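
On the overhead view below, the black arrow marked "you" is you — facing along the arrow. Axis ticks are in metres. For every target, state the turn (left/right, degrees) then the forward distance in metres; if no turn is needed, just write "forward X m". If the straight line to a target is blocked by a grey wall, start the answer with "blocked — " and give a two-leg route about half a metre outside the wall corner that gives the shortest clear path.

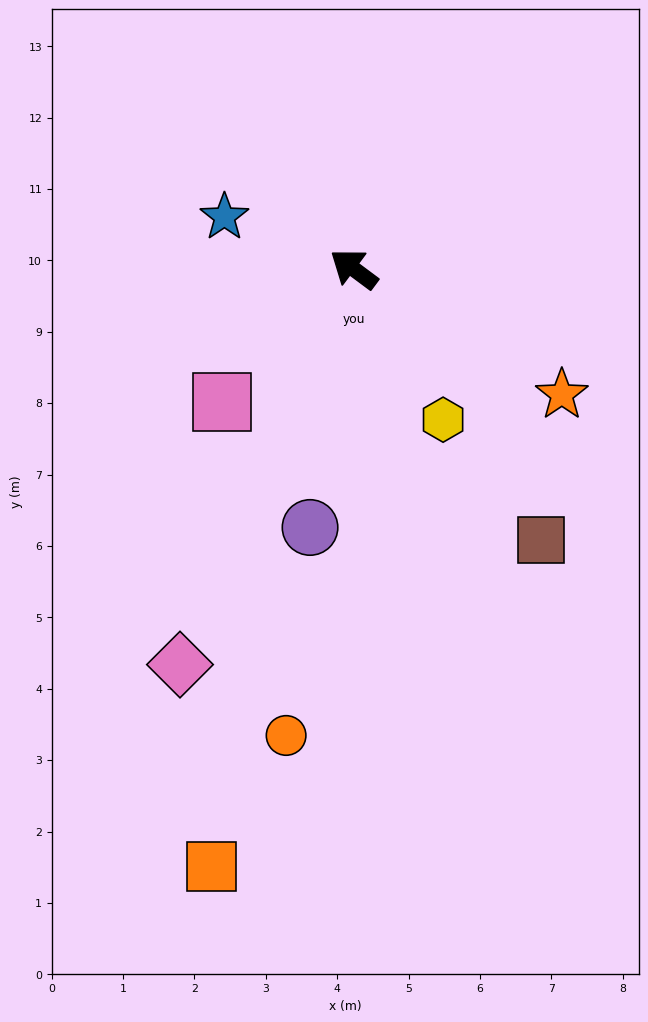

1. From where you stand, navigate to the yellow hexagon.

turn left 157°, forward 2.5 m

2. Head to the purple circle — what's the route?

turn left 117°, forward 3.7 m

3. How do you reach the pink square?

turn left 82°, forward 2.6 m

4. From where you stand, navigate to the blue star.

turn left 15°, forward 2.0 m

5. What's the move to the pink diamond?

turn left 103°, forward 6.1 m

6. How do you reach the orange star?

turn right 174°, forward 3.4 m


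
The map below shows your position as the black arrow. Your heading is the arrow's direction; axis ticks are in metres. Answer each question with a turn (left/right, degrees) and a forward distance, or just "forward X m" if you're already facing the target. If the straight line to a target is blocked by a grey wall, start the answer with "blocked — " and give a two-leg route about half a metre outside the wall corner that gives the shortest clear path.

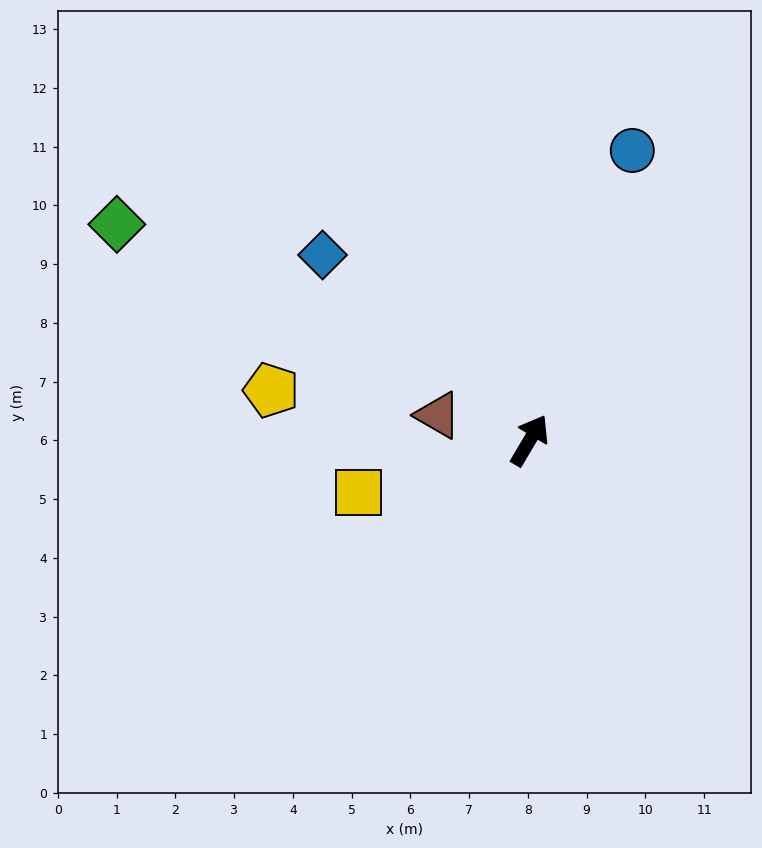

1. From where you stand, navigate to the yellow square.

turn left 137°, forward 3.0 m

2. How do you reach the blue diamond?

turn left 79°, forward 4.7 m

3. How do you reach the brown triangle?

turn left 105°, forward 1.6 m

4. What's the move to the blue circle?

turn left 11°, forward 5.2 m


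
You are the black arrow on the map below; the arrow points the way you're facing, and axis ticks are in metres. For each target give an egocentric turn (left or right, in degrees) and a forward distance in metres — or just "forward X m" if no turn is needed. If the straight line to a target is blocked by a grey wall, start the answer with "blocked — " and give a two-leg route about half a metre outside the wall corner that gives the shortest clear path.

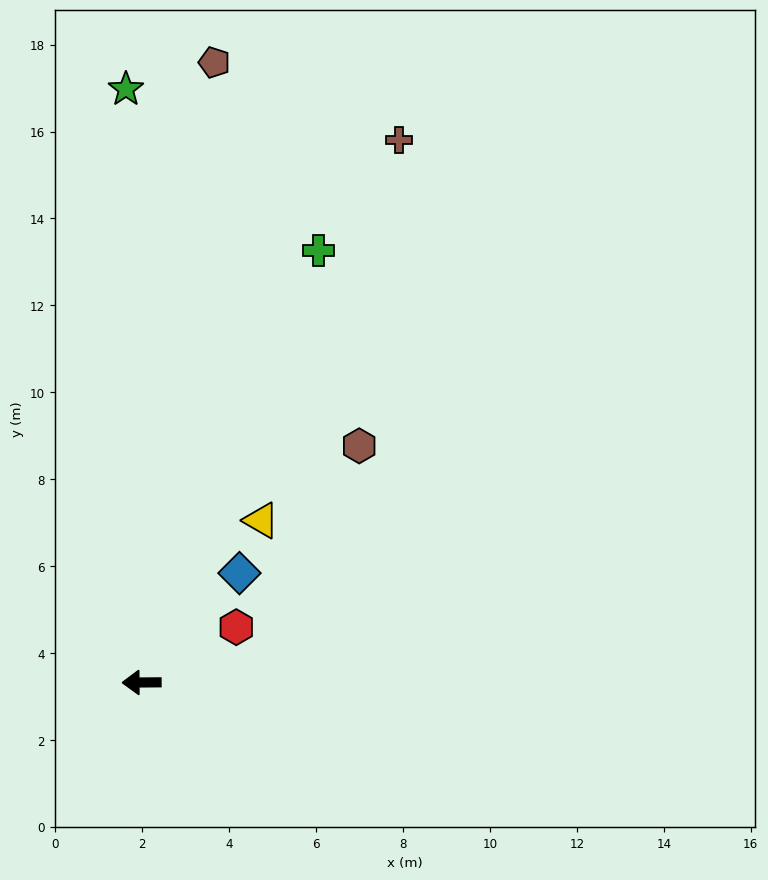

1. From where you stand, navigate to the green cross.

turn right 113°, forward 10.7 m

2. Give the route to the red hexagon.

turn right 150°, forward 2.5 m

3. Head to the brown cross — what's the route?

turn right 116°, forward 13.8 m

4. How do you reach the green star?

turn right 89°, forward 13.7 m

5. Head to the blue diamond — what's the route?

turn right 132°, forward 3.4 m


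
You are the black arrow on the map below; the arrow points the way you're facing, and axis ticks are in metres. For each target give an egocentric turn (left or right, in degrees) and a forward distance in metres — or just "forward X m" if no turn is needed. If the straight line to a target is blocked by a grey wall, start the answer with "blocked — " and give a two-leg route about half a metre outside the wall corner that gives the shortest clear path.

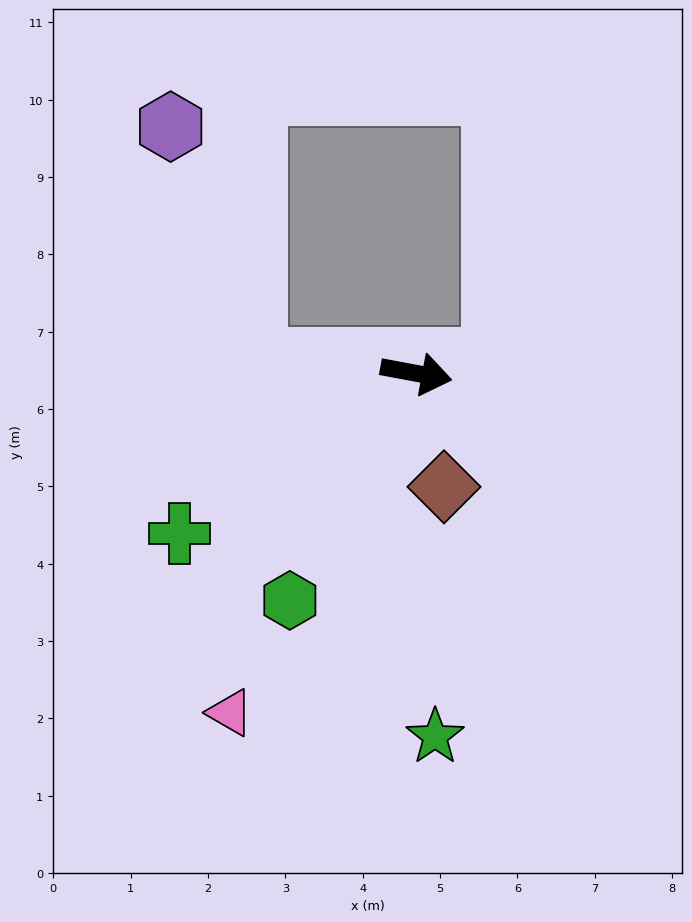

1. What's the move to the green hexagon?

turn right 109°, forward 3.4 m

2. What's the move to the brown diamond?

turn right 66°, forward 1.5 m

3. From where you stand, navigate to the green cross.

turn right 135°, forward 3.7 m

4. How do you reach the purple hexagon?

blocked — turn right 174°, forward 2.1 m, then turn right 66°, forward 3.2 m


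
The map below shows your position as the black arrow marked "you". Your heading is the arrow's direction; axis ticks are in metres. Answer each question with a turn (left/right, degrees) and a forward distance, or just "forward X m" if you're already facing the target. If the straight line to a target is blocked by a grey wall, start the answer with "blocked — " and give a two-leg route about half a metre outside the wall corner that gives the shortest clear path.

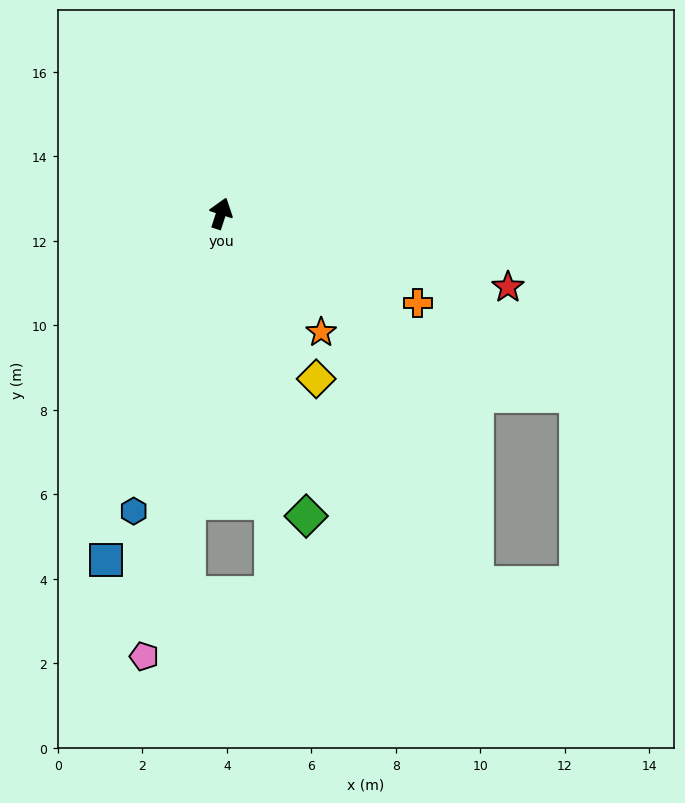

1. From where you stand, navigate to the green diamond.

turn right 146°, forward 7.4 m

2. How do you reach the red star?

turn right 86°, forward 7.0 m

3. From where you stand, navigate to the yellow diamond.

turn right 132°, forward 4.5 m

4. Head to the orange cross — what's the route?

turn right 97°, forward 5.1 m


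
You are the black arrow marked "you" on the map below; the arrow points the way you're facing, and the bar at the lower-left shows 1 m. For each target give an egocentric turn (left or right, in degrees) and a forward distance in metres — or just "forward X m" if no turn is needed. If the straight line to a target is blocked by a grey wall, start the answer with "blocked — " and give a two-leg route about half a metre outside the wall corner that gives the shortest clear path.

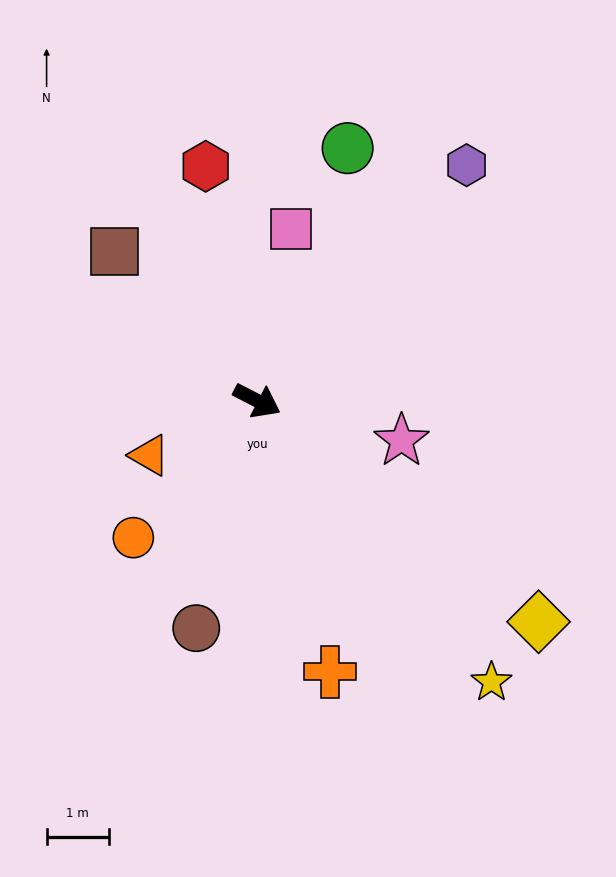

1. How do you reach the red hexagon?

turn left 130°, forward 3.9 m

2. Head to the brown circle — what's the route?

turn right 78°, forward 3.8 m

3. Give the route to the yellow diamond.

turn right 11°, forward 5.8 m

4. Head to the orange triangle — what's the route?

turn right 126°, forward 1.9 m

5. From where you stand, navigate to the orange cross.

turn right 48°, forward 4.5 m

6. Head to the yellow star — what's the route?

turn right 23°, forward 5.9 m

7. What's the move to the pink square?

turn left 106°, forward 2.8 m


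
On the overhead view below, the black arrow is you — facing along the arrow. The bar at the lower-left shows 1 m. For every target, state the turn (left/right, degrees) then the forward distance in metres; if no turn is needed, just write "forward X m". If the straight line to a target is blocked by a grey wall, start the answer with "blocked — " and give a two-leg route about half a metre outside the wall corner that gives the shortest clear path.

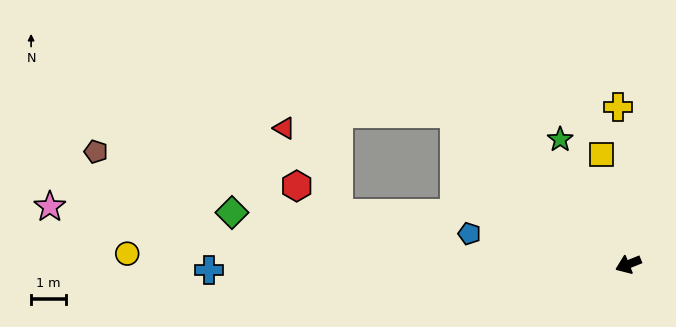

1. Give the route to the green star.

turn right 83°, forward 4.1 m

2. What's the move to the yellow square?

turn right 98°, forward 3.3 m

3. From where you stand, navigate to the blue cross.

turn right 21°, forward 12.1 m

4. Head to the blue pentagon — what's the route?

turn right 33°, forward 4.6 m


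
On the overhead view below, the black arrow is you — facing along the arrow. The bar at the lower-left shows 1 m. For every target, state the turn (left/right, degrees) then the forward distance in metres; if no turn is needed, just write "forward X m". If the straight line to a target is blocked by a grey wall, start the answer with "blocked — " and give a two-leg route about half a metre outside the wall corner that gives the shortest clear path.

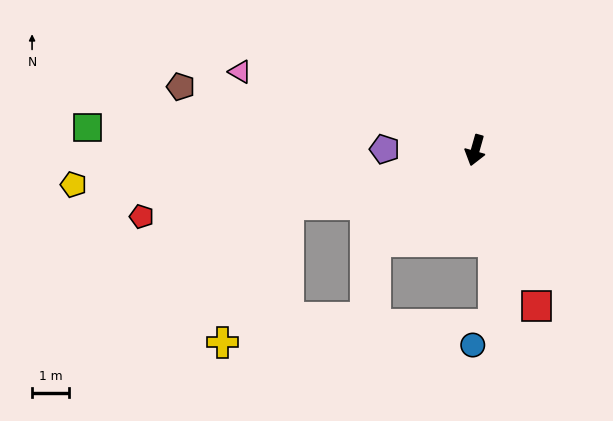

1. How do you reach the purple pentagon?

turn right 75°, forward 2.4 m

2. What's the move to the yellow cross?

blocked — turn right 58°, forward 5.2 m, then turn left 48°, forward 4.1 m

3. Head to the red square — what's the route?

turn left 37°, forward 4.5 m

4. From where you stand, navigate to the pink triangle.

turn right 93°, forward 6.7 m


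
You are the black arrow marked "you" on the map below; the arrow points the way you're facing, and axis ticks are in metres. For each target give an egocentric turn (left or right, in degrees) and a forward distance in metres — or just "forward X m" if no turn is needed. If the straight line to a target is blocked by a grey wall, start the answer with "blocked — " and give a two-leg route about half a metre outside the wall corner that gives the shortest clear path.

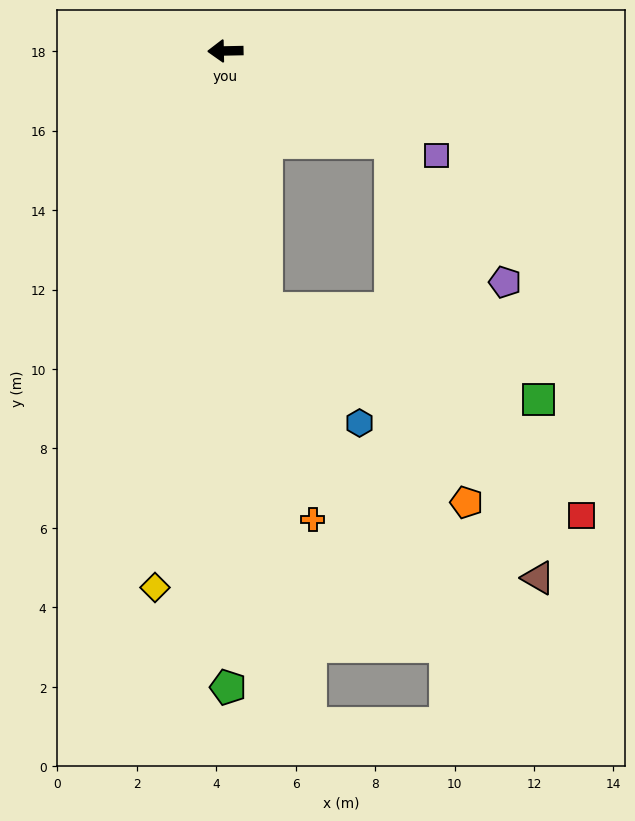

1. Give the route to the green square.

blocked — turn left 150°, forward 4.8 m, then turn right 31°, forward 7.5 m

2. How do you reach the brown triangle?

blocked — turn left 150°, forward 4.8 m, then turn right 43°, forward 11.6 m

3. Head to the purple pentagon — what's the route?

blocked — turn left 150°, forward 4.8 m, then turn right 22°, forward 4.5 m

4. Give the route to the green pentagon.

turn left 89°, forward 16.0 m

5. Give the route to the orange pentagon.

blocked — turn left 150°, forward 4.8 m, then turn right 49°, forward 9.3 m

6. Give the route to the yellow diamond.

turn left 81°, forward 13.6 m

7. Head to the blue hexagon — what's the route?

blocked — turn left 98°, forward 6.6 m, then turn left 30°, forward 3.7 m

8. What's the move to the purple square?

turn left 152°, forward 5.9 m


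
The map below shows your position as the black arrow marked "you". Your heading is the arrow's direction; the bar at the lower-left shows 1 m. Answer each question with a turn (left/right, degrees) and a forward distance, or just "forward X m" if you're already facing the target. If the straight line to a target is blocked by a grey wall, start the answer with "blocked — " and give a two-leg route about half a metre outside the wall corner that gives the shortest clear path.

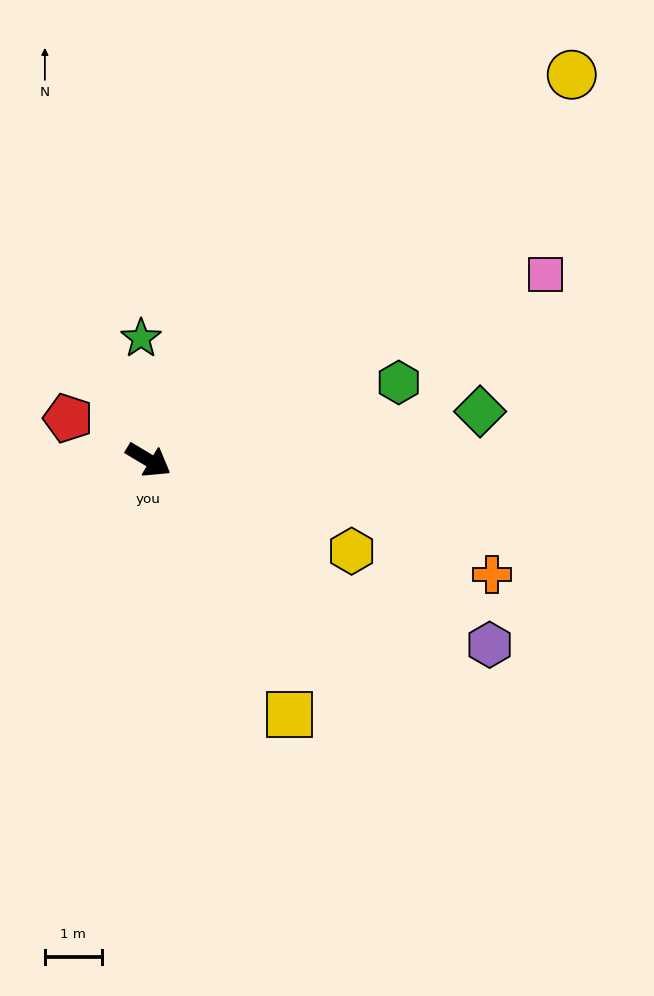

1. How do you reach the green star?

turn left 124°, forward 2.1 m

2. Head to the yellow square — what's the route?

turn right 30°, forward 5.1 m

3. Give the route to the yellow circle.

turn left 73°, forward 10.1 m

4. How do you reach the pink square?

turn left 56°, forward 7.7 m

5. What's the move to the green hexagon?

turn left 48°, forward 4.6 m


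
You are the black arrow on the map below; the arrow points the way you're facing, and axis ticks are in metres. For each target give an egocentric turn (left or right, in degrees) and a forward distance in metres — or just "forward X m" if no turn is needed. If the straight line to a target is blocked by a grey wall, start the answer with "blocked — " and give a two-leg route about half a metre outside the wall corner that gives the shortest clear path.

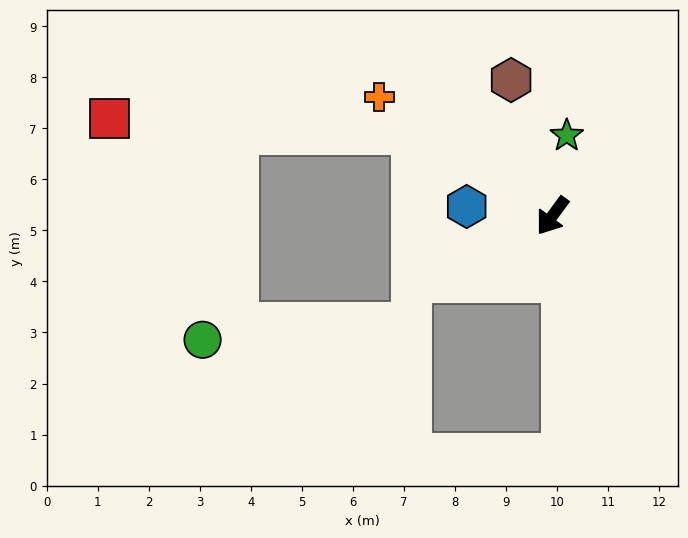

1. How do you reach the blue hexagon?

turn right 60°, forward 1.7 m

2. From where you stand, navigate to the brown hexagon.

turn right 127°, forward 2.8 m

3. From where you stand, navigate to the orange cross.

turn right 88°, forward 4.1 m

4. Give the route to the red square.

blocked — turn right 84°, forward 3.2 m, then turn left 27°, forward 6.0 m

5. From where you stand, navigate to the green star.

turn right 154°, forward 1.6 m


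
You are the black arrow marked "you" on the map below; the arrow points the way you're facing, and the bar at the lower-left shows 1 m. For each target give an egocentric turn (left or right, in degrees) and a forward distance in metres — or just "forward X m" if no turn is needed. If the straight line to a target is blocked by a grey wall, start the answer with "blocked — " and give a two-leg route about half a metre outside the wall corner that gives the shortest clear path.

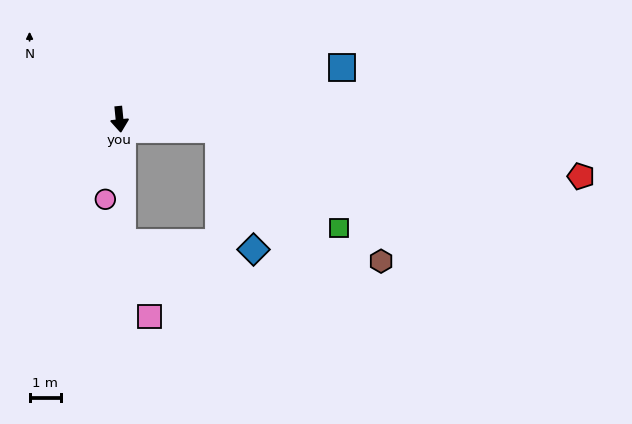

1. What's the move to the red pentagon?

turn left 77°, forward 14.9 m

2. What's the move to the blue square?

turn left 98°, forward 7.3 m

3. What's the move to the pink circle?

turn right 16°, forward 2.6 m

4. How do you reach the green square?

blocked — turn left 78°, forward 3.2 m, then turn right 33°, forward 5.0 m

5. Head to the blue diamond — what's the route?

blocked — turn left 78°, forward 3.2 m, then turn right 67°, forward 4.0 m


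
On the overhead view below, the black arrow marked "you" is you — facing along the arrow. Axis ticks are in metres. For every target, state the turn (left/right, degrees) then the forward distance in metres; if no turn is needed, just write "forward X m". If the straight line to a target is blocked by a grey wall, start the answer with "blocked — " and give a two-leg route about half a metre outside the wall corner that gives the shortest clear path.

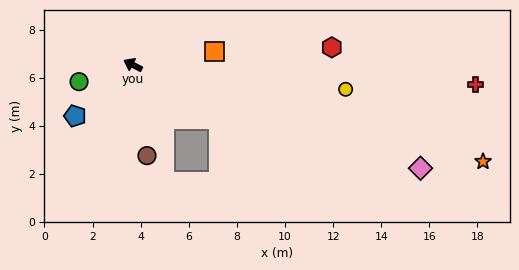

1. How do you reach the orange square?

turn right 143°, forward 3.4 m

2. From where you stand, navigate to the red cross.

turn right 156°, forward 14.3 m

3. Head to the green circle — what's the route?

turn left 44°, forward 2.3 m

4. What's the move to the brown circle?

turn left 126°, forward 3.8 m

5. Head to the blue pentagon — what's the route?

turn left 69°, forward 3.2 m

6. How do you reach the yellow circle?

turn right 159°, forward 8.9 m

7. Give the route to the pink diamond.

turn right 173°, forward 12.7 m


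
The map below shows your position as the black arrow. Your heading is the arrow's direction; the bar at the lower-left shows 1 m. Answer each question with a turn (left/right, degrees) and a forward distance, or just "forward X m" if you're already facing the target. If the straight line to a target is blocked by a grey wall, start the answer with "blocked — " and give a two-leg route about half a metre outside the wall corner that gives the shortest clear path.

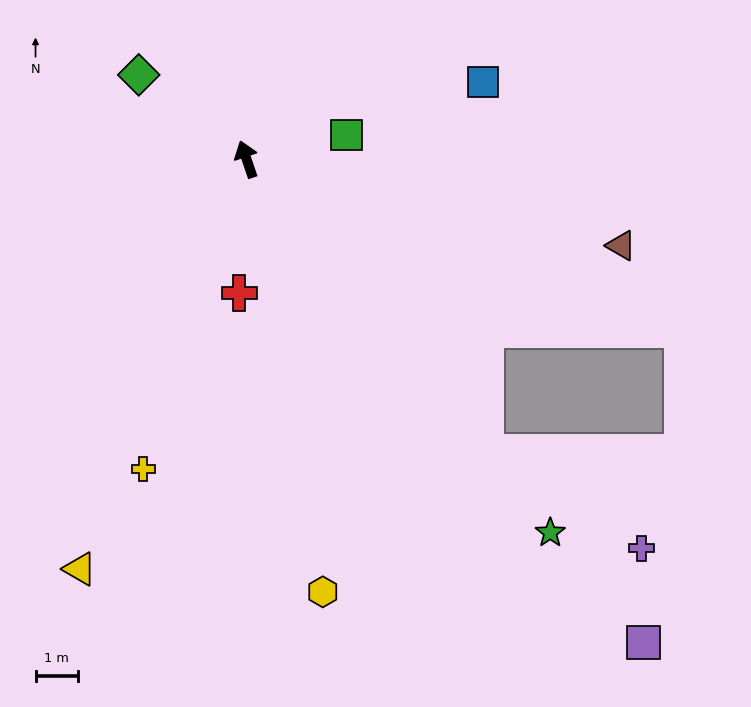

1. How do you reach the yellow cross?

turn left 143°, forward 7.8 m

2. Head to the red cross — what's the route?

turn left 158°, forward 3.2 m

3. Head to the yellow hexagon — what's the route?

turn left 171°, forward 10.4 m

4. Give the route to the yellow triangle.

turn left 139°, forward 10.5 m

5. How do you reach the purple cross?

blocked — turn right 159°, forward 9.0 m, then turn left 19°, forward 4.3 m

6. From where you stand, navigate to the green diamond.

turn left 33°, forward 3.3 m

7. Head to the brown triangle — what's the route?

turn right 122°, forward 9.1 m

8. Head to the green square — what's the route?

turn right 95°, forward 2.4 m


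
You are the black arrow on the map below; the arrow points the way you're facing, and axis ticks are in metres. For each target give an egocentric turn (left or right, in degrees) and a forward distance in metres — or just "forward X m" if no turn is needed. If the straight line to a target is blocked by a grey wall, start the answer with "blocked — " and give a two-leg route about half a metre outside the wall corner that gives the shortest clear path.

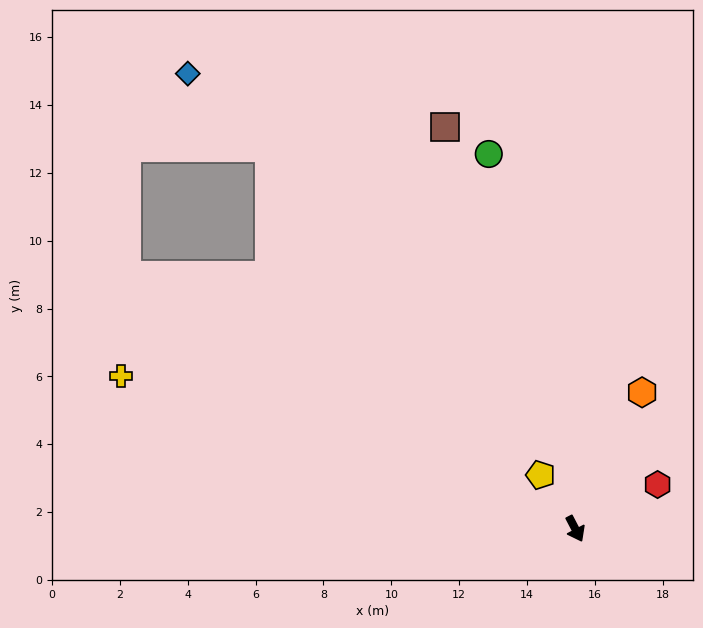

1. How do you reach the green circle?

turn left 165°, forward 11.3 m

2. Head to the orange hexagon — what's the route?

turn left 126°, forward 4.5 m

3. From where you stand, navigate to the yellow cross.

turn right 136°, forward 14.1 m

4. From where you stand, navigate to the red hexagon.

turn left 91°, forward 2.8 m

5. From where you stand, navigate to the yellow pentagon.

turn right 175°, forward 1.9 m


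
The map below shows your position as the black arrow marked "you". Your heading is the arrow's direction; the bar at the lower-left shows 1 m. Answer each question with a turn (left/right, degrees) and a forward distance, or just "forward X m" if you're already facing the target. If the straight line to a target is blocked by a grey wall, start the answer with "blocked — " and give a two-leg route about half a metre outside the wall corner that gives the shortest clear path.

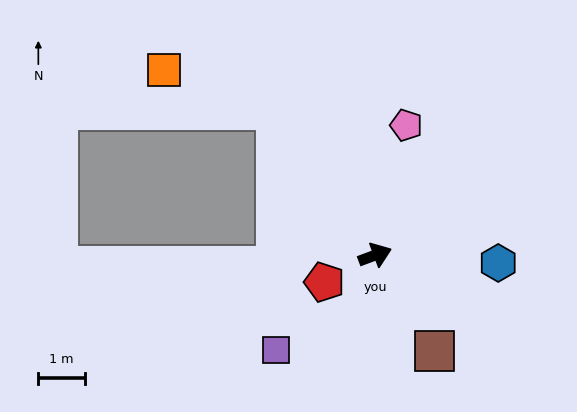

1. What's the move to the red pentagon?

turn right 173°, forward 1.2 m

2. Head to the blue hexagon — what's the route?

turn right 24°, forward 2.6 m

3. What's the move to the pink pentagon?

turn left 56°, forward 2.9 m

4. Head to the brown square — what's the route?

turn right 79°, forward 2.4 m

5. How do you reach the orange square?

blocked — turn left 104°, forward 3.8 m, then turn left 36°, forward 2.5 m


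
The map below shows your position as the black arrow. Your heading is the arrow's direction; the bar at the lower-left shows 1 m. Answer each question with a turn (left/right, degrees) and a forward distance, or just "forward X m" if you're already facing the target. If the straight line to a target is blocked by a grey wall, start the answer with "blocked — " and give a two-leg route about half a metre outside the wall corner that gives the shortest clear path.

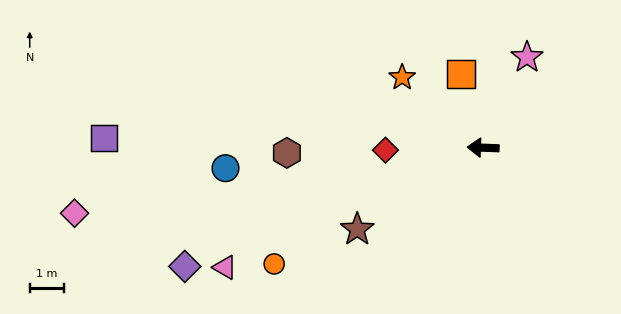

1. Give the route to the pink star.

turn right 114°, forward 2.9 m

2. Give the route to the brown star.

turn left 35°, forward 4.3 m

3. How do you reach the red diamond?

turn left 4°, forward 2.8 m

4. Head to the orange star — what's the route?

turn right 39°, forward 3.1 m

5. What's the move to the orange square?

turn right 71°, forward 2.2 m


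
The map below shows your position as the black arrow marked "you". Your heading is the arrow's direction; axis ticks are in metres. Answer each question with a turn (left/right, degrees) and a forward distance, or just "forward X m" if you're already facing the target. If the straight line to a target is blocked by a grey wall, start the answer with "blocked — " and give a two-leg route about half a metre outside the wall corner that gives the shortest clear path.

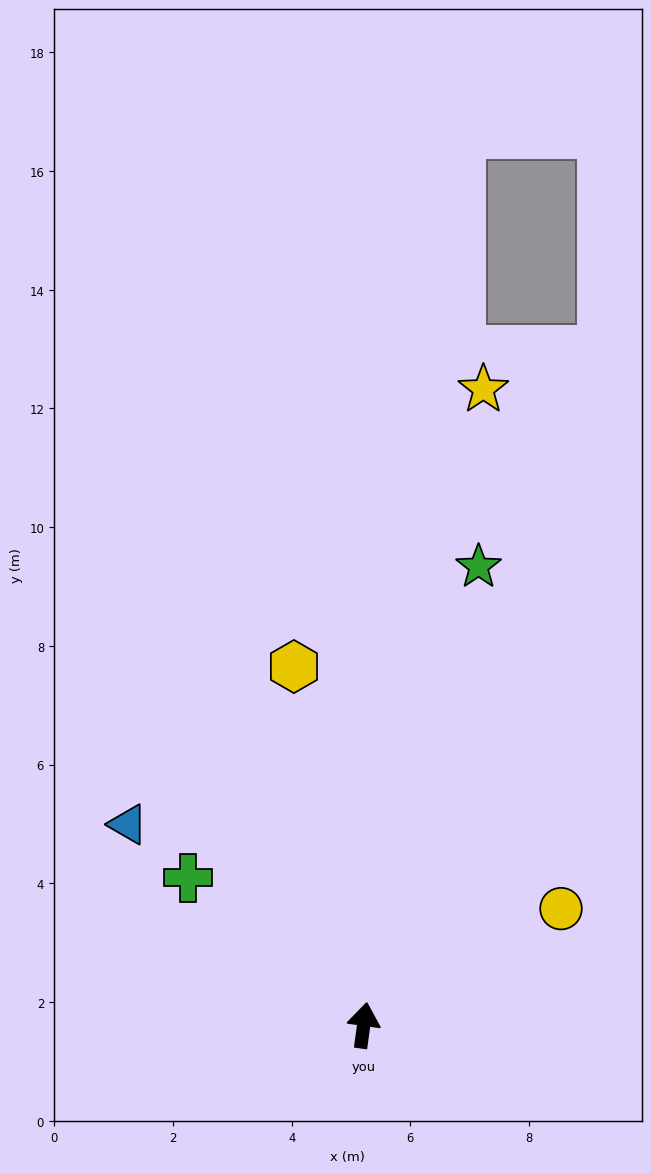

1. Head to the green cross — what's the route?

turn left 58°, forward 3.9 m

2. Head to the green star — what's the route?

turn right 6°, forward 8.0 m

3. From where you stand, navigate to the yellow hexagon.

turn left 19°, forward 6.2 m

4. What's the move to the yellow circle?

turn right 52°, forward 3.9 m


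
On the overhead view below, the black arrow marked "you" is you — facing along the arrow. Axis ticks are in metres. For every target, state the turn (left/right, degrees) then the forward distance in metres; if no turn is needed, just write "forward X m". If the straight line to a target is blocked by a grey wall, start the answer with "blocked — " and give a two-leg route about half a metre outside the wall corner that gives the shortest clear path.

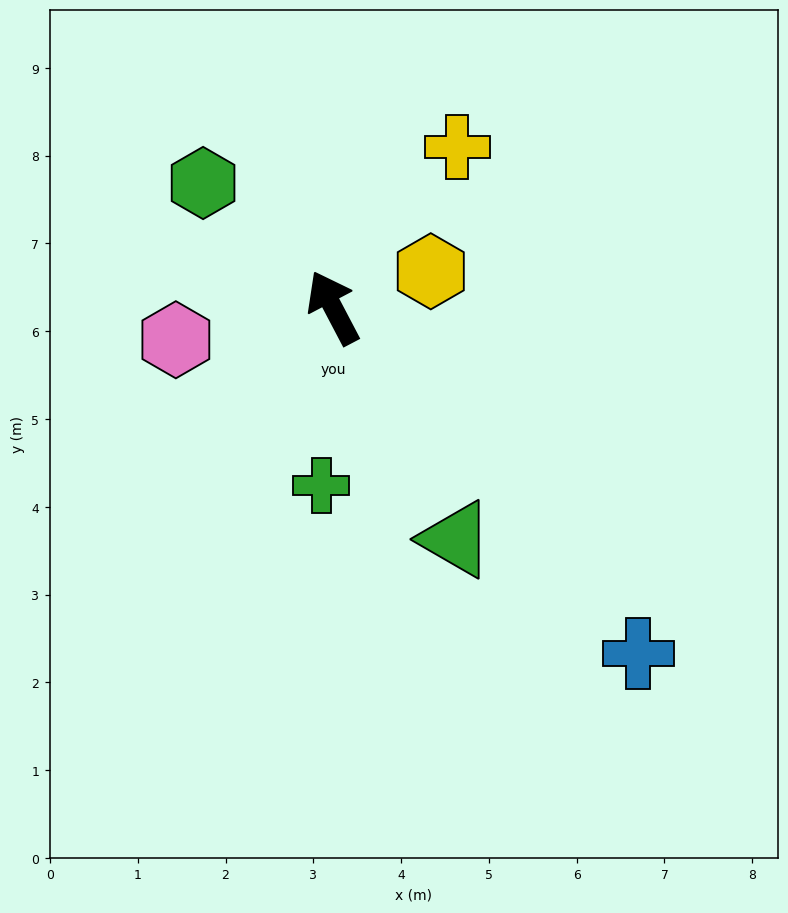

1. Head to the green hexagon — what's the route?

turn left 19°, forward 2.1 m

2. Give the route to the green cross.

turn left 148°, forward 2.0 m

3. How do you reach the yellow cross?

turn right 65°, forward 2.3 m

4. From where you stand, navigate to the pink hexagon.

turn left 74°, forward 1.8 m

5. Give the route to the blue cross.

turn right 166°, forward 5.3 m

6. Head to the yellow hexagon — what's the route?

turn right 97°, forward 1.2 m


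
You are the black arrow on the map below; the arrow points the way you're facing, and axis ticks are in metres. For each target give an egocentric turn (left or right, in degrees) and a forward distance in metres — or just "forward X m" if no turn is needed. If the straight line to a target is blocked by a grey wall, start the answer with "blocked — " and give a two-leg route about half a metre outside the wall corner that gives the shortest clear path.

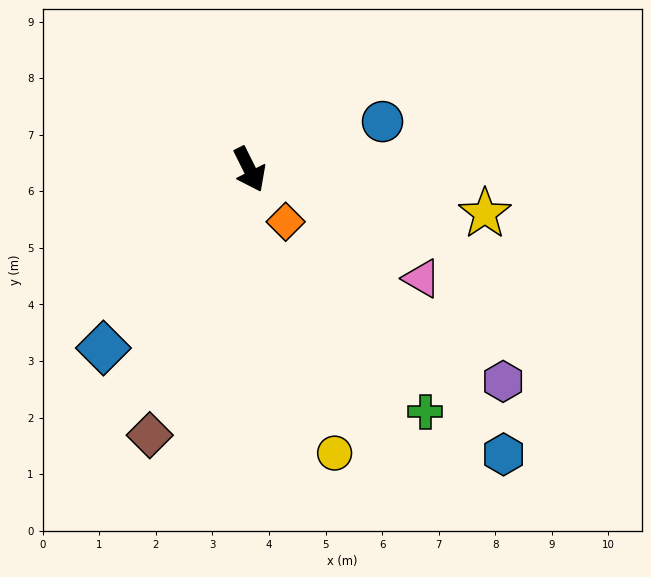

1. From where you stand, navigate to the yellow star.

turn left 53°, forward 4.2 m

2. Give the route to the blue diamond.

turn right 66°, forward 4.1 m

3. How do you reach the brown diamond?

turn right 47°, forward 5.0 m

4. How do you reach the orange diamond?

turn left 8°, forward 1.1 m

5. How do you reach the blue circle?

turn left 83°, forward 2.5 m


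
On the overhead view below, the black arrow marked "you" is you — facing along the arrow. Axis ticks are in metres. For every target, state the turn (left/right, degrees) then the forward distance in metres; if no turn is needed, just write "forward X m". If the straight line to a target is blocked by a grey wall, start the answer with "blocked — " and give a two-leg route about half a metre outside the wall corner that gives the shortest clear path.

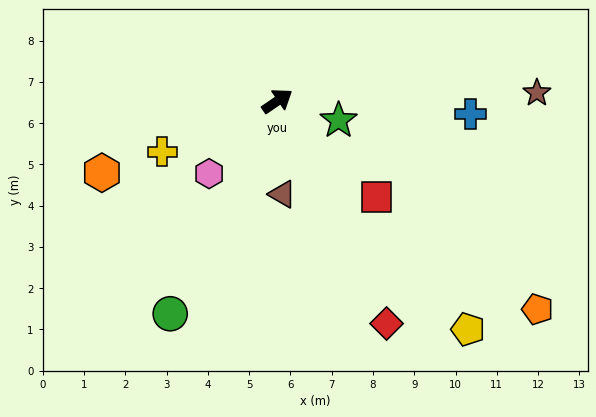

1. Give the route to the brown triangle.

turn right 121°, forward 2.3 m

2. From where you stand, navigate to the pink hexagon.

turn right 168°, forward 2.4 m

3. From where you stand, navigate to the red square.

turn right 78°, forward 3.3 m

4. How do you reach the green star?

turn right 52°, forward 1.6 m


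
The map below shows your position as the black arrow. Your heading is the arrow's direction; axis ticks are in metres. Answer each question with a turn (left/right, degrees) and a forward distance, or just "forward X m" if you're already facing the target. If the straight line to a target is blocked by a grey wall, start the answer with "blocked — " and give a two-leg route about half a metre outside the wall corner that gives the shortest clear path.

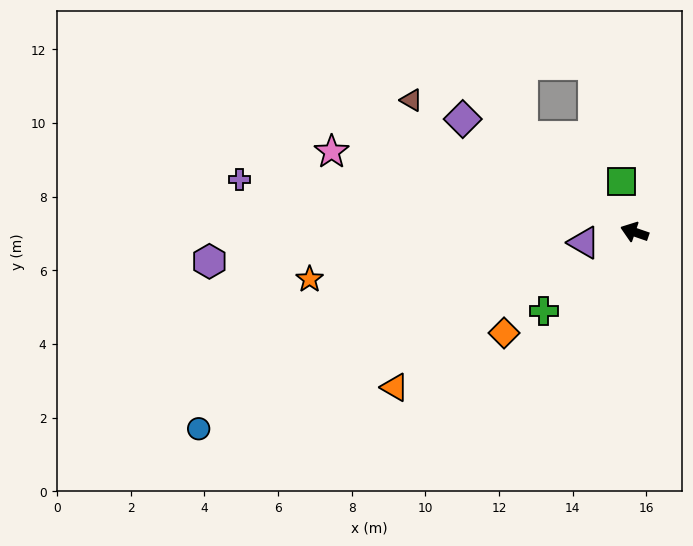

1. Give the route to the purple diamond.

turn right 14°, forward 5.6 m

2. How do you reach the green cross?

turn left 60°, forward 3.3 m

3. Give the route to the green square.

turn right 56°, forward 1.4 m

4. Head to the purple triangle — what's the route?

turn left 31°, forward 1.4 m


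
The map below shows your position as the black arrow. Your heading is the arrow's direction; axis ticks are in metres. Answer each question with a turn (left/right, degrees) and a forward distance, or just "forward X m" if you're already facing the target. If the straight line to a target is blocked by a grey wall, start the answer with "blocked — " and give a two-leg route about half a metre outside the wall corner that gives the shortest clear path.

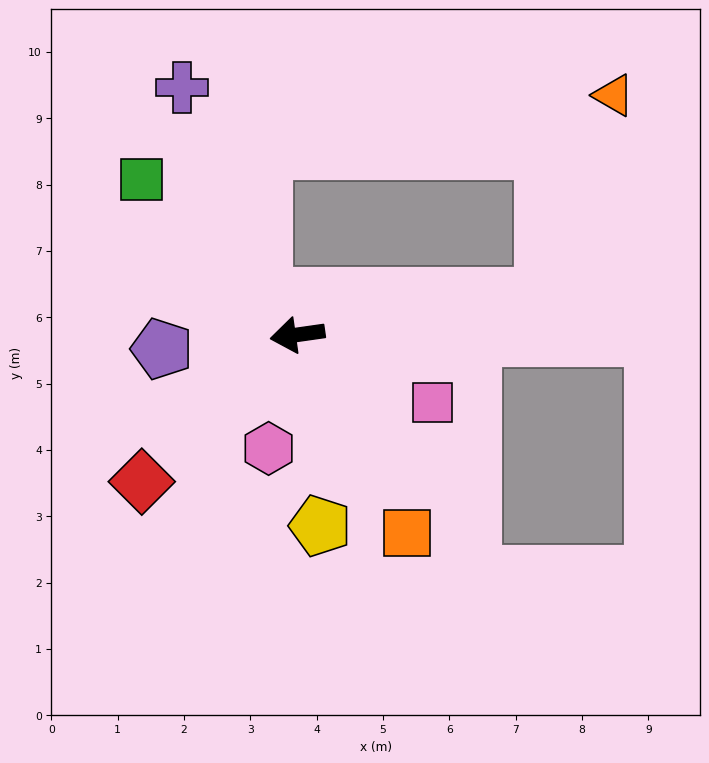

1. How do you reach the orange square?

turn left 111°, forward 3.4 m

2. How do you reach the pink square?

turn left 145°, forward 2.3 m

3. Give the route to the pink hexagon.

turn left 68°, forward 1.8 m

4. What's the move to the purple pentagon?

turn right 2°, forward 2.1 m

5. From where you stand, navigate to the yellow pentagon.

turn left 89°, forward 2.9 m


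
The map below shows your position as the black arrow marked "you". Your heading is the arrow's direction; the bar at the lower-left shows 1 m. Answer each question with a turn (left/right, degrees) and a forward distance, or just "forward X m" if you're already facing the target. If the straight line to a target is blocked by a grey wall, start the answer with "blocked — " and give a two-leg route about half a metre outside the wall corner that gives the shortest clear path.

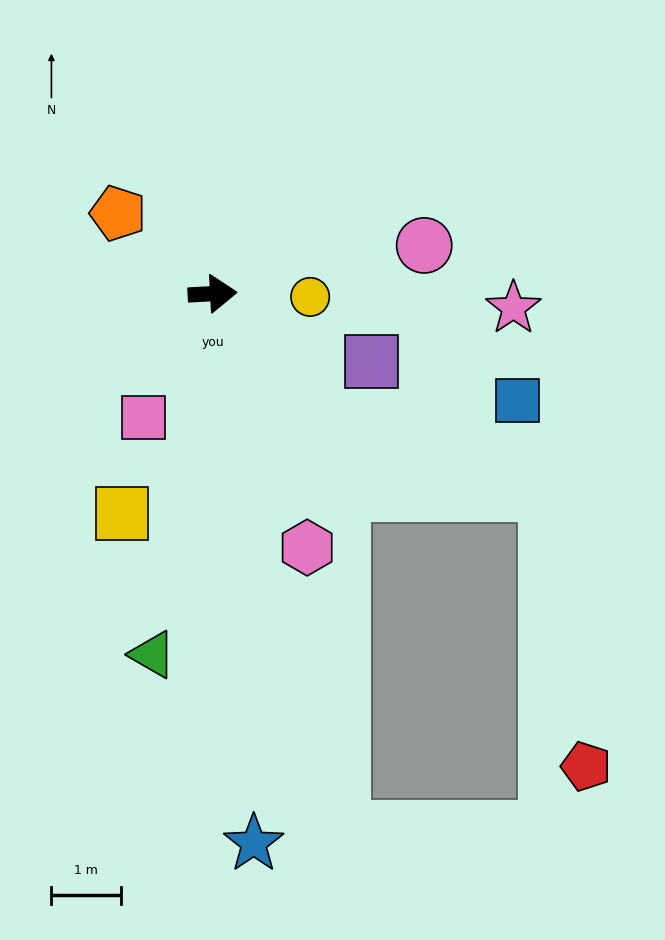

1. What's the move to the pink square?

turn right 122°, forward 2.1 m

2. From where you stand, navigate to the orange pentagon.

turn left 137°, forward 1.8 m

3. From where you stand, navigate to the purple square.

turn right 26°, forward 2.5 m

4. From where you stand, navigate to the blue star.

turn right 89°, forward 8.0 m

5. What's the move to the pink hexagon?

turn right 73°, forward 3.9 m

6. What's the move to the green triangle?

turn right 103°, forward 5.3 m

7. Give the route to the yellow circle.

turn right 5°, forward 1.4 m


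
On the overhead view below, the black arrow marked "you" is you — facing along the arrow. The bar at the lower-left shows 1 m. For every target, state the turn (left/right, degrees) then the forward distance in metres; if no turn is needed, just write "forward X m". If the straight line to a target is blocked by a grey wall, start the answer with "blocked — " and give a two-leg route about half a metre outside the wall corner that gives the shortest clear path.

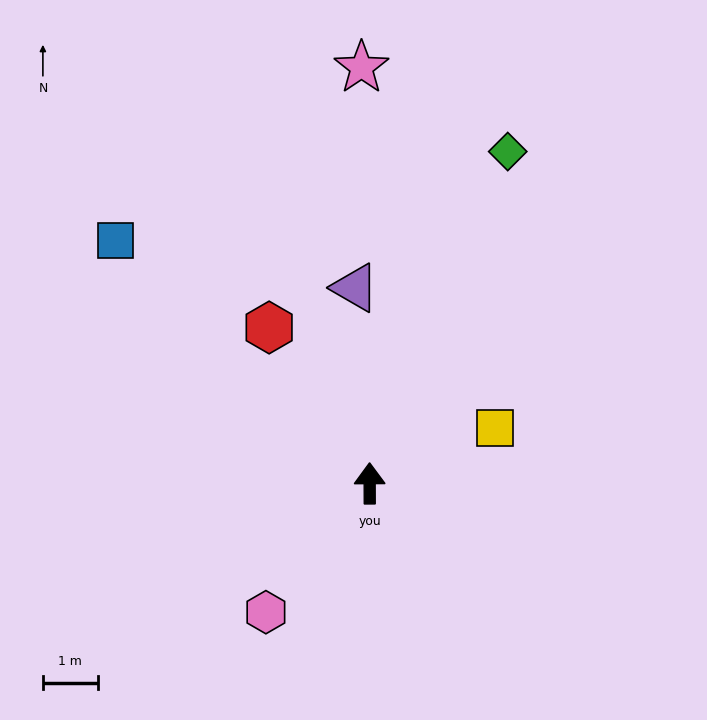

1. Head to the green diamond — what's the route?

turn right 23°, forward 6.5 m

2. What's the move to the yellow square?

turn right 67°, forward 2.5 m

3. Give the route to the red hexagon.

turn left 33°, forward 3.4 m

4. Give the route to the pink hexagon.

turn left 141°, forward 3.0 m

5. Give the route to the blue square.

turn left 46°, forward 6.4 m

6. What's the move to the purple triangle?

turn left 4°, forward 3.6 m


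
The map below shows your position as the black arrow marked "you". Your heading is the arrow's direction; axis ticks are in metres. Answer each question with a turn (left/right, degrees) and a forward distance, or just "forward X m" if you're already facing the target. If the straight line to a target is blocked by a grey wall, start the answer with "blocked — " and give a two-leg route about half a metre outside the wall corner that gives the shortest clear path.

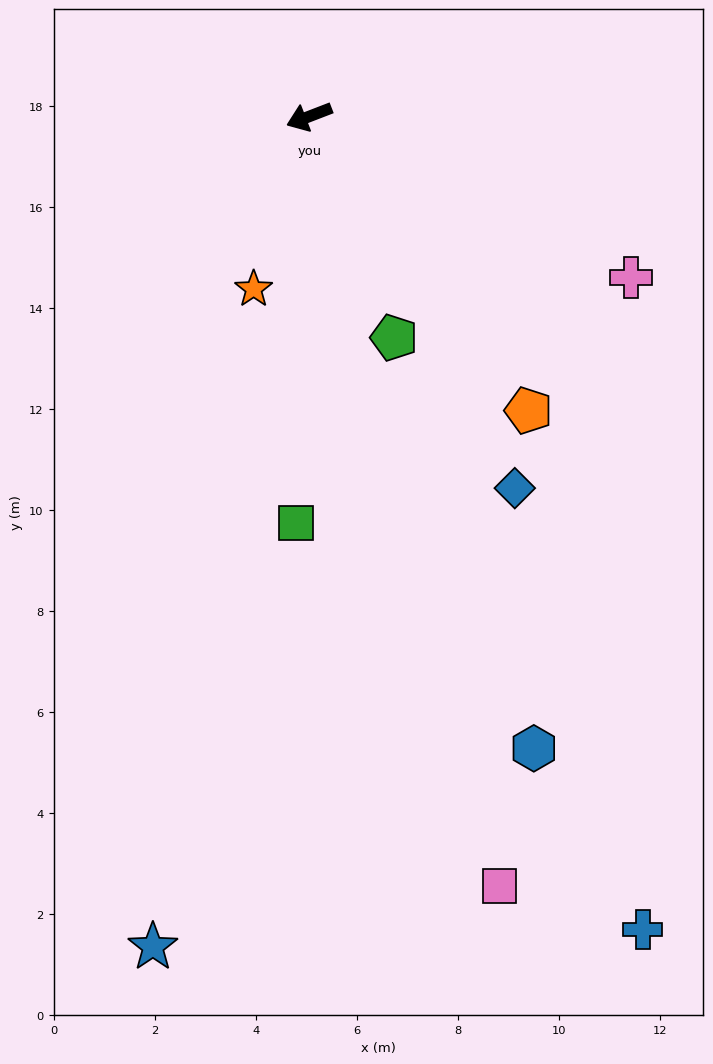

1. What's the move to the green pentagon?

turn left 90°, forward 4.7 m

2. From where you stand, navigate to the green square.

turn left 67°, forward 8.1 m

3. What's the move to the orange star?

turn left 51°, forward 3.6 m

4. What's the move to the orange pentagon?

turn left 106°, forward 7.3 m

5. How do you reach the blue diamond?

turn left 98°, forward 8.4 m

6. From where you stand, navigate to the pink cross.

turn left 132°, forward 7.1 m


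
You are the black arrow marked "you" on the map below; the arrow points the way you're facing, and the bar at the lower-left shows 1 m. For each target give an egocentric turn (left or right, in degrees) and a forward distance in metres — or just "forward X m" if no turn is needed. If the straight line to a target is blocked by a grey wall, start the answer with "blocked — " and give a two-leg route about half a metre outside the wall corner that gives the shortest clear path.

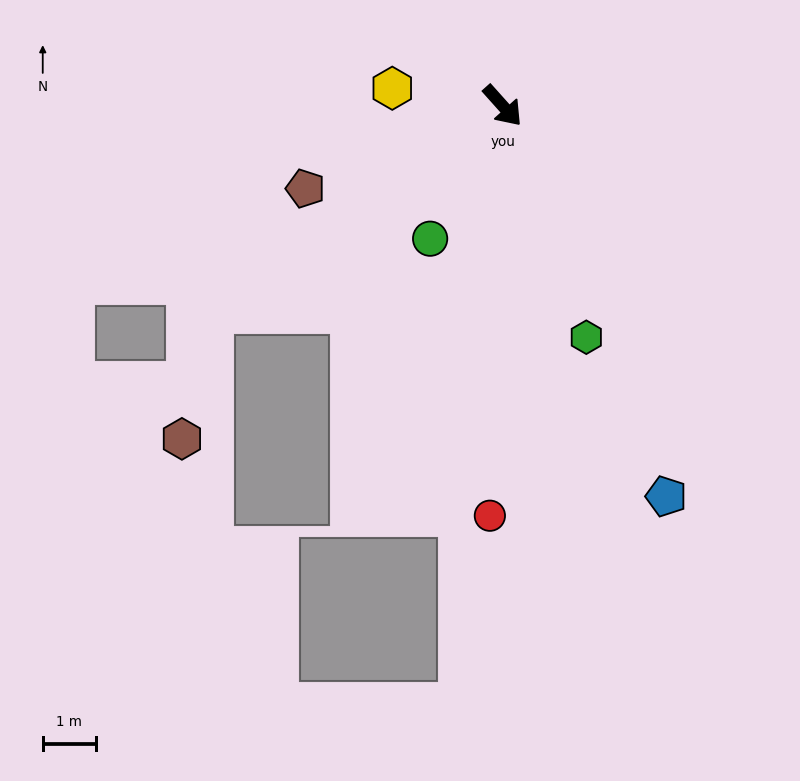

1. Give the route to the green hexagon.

turn right 22°, forward 4.6 m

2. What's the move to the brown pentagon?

turn right 109°, forward 4.0 m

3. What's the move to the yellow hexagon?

turn right 141°, forward 2.1 m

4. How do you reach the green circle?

turn right 70°, forward 2.8 m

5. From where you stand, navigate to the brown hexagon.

blocked — turn right 97°, forward 6.7 m, then turn left 42°, forward 2.5 m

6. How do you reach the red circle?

turn right 44°, forward 7.7 m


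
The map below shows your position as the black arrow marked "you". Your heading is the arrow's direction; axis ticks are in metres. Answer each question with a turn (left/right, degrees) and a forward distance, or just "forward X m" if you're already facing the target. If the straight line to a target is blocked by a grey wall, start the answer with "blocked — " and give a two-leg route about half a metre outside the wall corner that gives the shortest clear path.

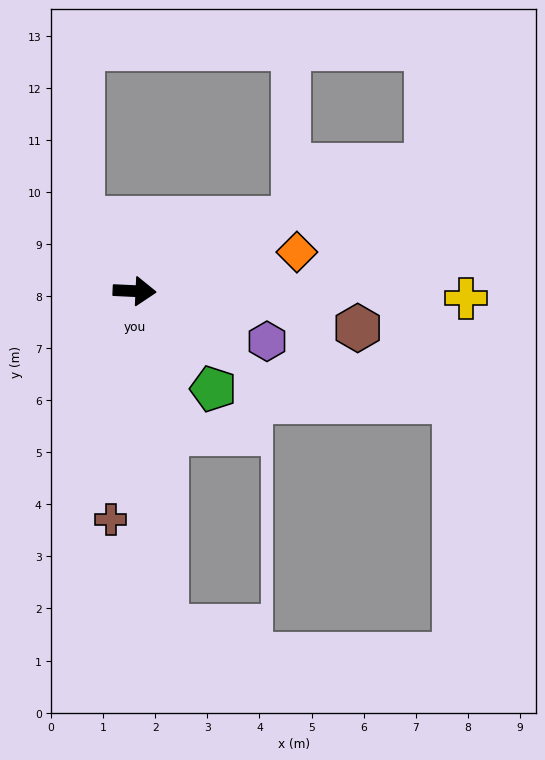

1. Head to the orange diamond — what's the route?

turn left 16°, forward 3.2 m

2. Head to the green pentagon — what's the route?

turn right 48°, forward 2.4 m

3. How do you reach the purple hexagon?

turn right 18°, forward 2.7 m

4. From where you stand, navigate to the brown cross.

turn right 93°, forward 4.4 m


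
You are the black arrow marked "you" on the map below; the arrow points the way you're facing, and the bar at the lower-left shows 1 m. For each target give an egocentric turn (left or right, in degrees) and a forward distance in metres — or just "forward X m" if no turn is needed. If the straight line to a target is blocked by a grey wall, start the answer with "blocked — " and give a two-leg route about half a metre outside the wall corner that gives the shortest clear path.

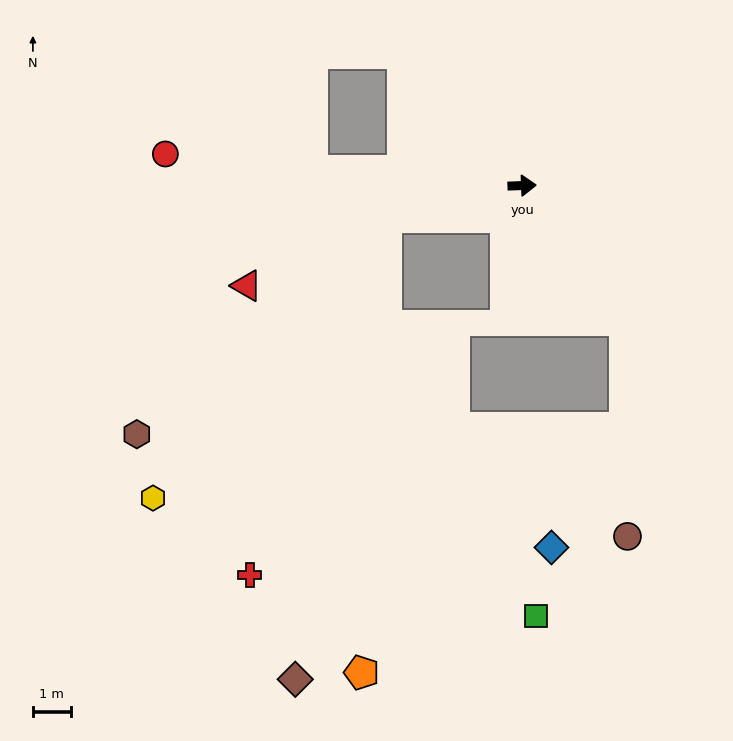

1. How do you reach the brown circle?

blocked — turn right 54°, forward 4.5 m, then turn right 38°, forward 5.7 m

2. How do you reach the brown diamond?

blocked — turn right 169°, forward 3.7 m, then turn left 66°, forward 12.5 m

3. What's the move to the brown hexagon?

blocked — turn right 169°, forward 3.7 m, then turn left 28°, forward 8.8 m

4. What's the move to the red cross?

blocked — turn right 169°, forward 3.7 m, then turn left 56°, forward 10.2 m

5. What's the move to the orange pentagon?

blocked — turn right 169°, forward 3.7 m, then turn left 74°, forward 12.1 m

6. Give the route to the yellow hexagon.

blocked — turn right 169°, forward 3.7 m, then turn left 37°, forward 9.7 m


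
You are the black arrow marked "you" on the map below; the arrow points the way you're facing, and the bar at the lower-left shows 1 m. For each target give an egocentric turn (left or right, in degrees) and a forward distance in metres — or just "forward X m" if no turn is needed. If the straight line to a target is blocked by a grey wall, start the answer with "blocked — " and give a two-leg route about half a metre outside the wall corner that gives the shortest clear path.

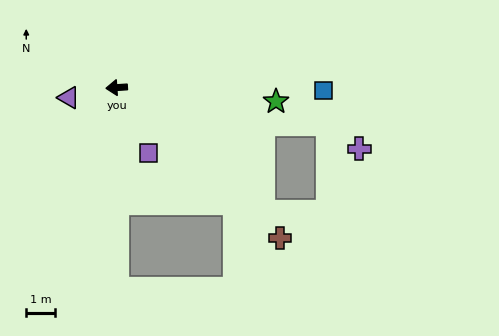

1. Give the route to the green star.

turn left 171°, forward 5.6 m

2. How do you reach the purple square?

turn left 112°, forward 2.5 m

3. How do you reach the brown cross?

turn left 134°, forward 7.7 m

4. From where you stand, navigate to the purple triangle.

turn left 8°, forward 1.7 m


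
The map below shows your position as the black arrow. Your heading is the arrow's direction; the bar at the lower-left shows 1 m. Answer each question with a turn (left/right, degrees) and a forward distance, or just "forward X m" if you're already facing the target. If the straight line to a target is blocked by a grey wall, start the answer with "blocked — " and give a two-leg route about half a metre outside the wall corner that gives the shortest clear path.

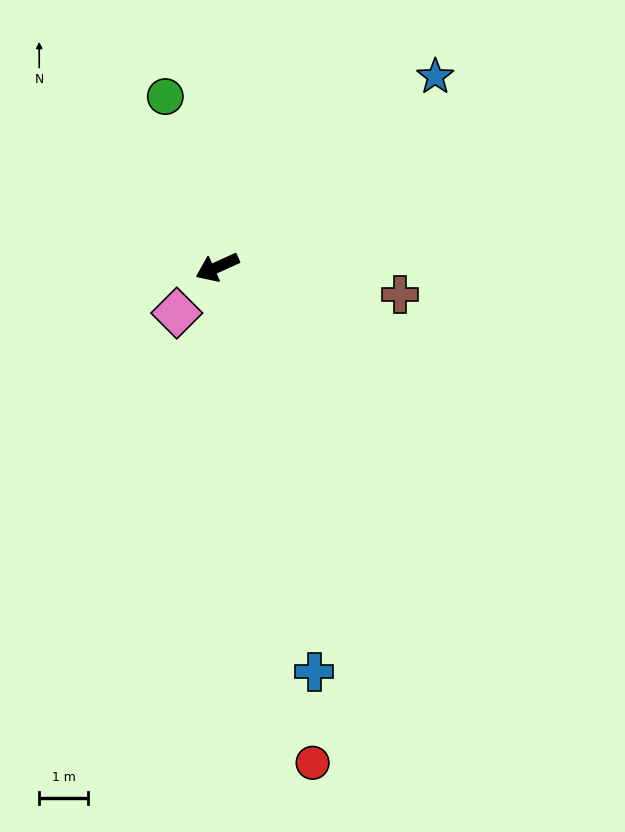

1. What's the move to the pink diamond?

turn left 24°, forward 1.3 m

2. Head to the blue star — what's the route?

turn right 163°, forward 5.9 m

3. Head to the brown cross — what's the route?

turn left 147°, forward 3.8 m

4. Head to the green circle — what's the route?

turn right 97°, forward 3.6 m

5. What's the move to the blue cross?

turn left 79°, forward 8.5 m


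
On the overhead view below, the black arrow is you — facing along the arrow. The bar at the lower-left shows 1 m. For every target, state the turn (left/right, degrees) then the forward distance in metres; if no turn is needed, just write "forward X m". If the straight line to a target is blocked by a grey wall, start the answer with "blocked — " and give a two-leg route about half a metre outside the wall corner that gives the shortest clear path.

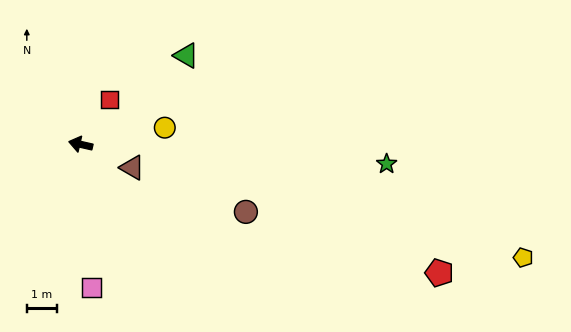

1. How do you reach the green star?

turn right 171°, forward 10.2 m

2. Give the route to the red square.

turn right 110°, forward 1.8 m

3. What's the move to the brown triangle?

turn left 169°, forward 1.9 m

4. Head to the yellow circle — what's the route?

turn right 156°, forward 2.9 m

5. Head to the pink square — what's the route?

turn left 107°, forward 4.8 m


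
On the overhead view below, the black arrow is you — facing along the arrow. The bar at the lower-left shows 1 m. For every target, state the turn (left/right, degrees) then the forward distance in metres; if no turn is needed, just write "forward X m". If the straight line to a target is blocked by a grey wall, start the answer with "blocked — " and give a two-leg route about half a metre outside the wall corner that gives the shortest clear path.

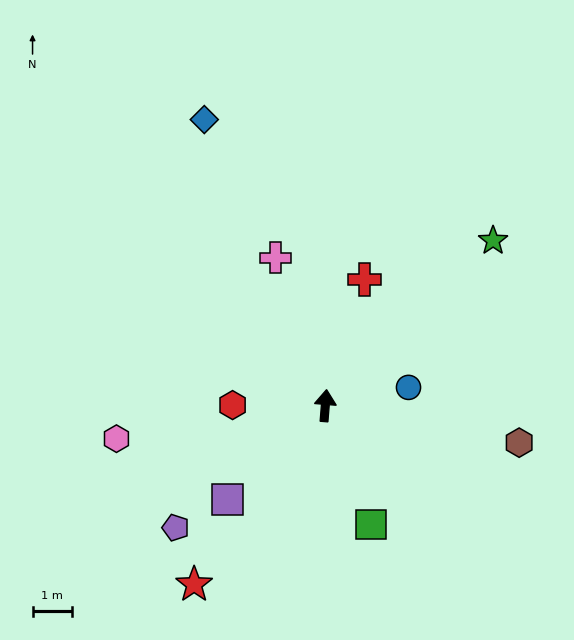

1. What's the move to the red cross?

turn right 13°, forward 3.4 m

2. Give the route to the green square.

turn right 154°, forward 3.3 m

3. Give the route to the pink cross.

turn left 23°, forward 4.0 m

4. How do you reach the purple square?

turn left 139°, forward 3.5 m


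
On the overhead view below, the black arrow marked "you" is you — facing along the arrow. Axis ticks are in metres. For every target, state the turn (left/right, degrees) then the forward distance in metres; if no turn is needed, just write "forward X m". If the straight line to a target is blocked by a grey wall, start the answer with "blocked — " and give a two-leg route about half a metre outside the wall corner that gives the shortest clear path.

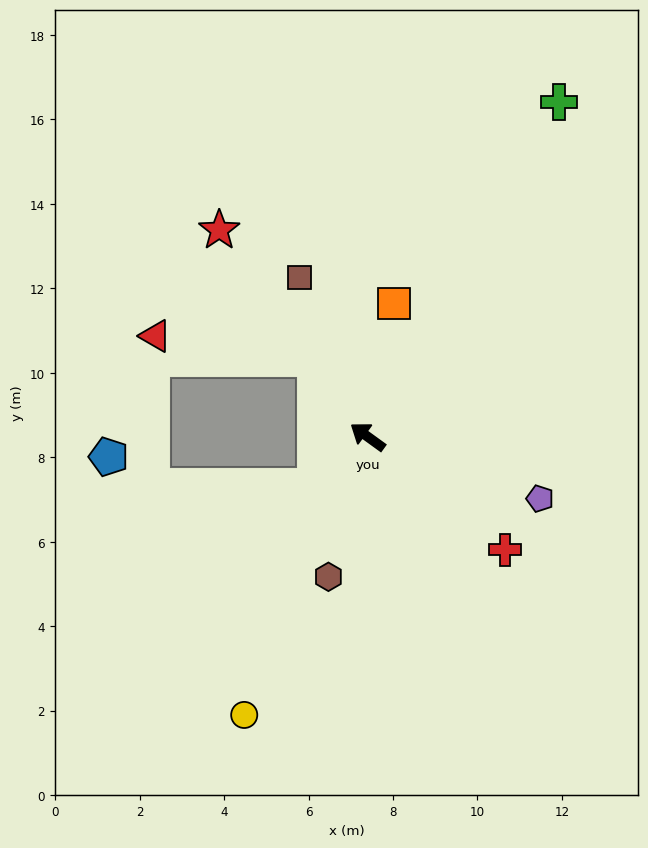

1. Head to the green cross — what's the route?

turn right 84°, forward 9.1 m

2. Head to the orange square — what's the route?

turn right 65°, forward 3.2 m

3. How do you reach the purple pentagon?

turn right 164°, forward 4.3 m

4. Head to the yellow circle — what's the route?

turn left 102°, forward 7.2 m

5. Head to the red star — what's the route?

turn right 18°, forward 6.0 m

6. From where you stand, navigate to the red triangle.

blocked — turn right 20°, forward 2.2 m, then turn left 48°, forward 3.8 m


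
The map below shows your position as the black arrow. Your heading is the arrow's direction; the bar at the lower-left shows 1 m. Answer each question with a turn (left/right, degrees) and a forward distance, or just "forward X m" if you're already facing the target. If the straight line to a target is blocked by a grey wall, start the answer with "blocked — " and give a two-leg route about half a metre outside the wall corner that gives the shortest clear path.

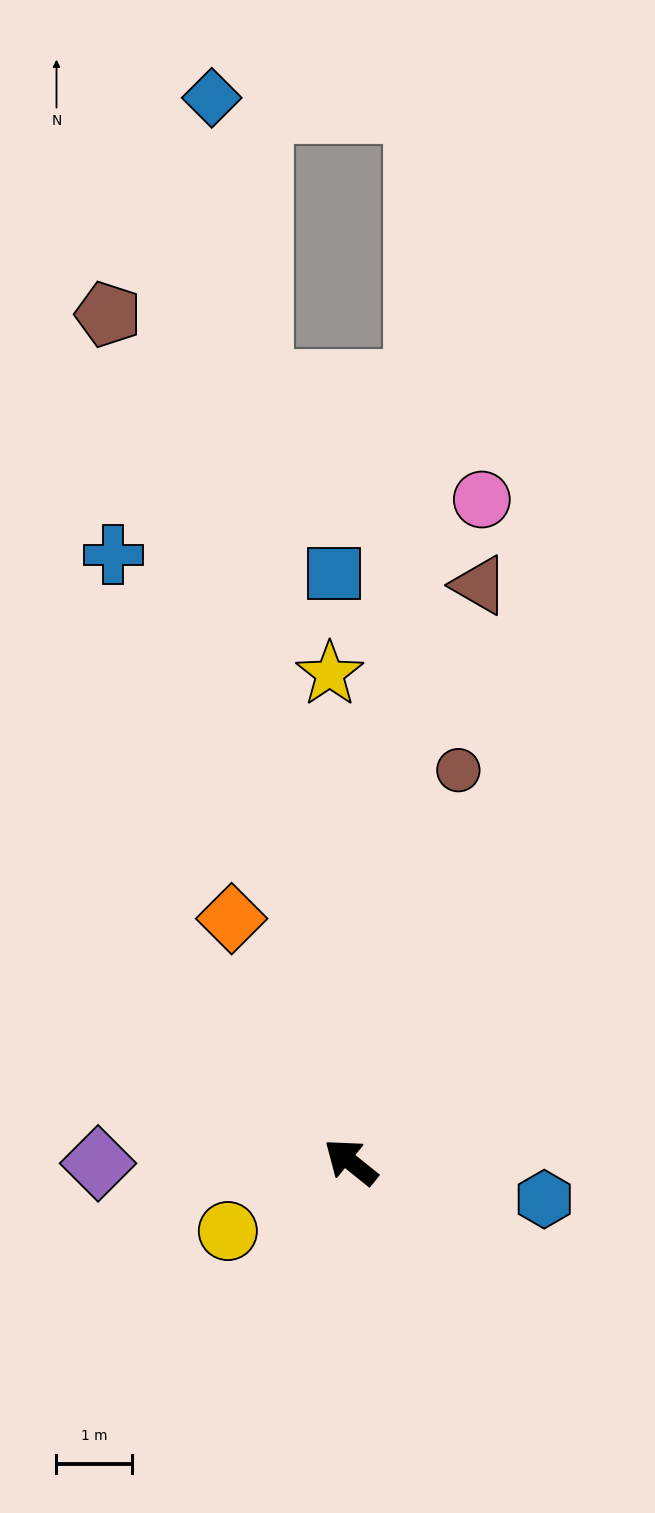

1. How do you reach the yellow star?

turn right 49°, forward 6.4 m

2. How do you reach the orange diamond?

turn right 25°, forward 3.6 m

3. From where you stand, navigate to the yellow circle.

turn left 68°, forward 1.9 m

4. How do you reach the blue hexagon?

turn right 152°, forward 2.6 m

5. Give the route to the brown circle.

turn right 67°, forward 5.4 m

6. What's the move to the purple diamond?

turn left 39°, forward 3.3 m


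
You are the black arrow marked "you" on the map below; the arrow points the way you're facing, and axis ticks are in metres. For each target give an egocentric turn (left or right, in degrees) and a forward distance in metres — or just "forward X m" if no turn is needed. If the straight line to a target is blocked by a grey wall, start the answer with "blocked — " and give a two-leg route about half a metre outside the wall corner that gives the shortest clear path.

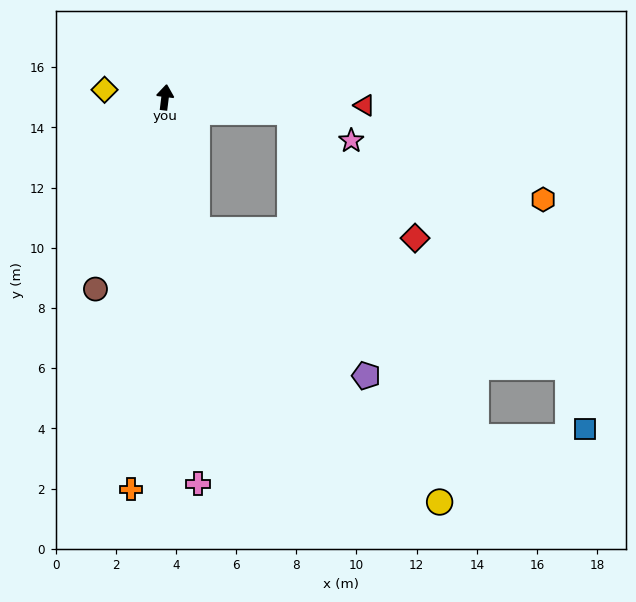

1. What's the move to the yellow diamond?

turn left 90°, forward 2.0 m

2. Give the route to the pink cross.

turn right 168°, forward 12.9 m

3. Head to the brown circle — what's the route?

turn left 167°, forward 6.8 m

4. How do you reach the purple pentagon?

blocked — turn right 159°, forward 4.5 m, then turn left 35°, forward 7.4 m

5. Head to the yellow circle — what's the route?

blocked — turn right 159°, forward 4.5 m, then turn left 28°, forward 12.1 m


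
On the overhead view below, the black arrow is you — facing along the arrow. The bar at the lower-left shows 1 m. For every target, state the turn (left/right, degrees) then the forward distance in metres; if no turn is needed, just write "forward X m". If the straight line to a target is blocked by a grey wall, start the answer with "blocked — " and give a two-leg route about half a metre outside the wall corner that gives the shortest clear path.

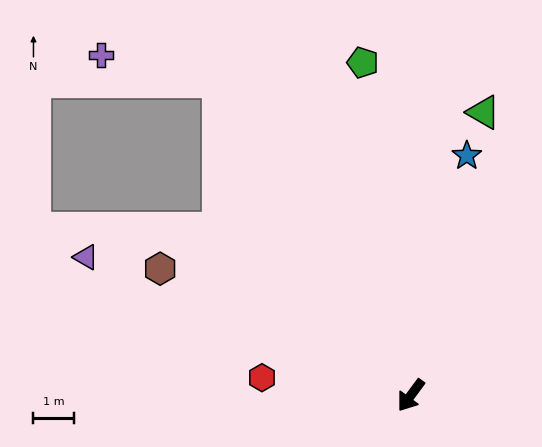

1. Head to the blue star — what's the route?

turn right 157°, forward 6.0 m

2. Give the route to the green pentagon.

turn right 135°, forward 8.2 m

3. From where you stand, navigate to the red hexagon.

turn right 60°, forward 3.7 m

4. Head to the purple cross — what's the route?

blocked — turn right 112°, forward 9.0 m, then turn left 46°, forward 3.0 m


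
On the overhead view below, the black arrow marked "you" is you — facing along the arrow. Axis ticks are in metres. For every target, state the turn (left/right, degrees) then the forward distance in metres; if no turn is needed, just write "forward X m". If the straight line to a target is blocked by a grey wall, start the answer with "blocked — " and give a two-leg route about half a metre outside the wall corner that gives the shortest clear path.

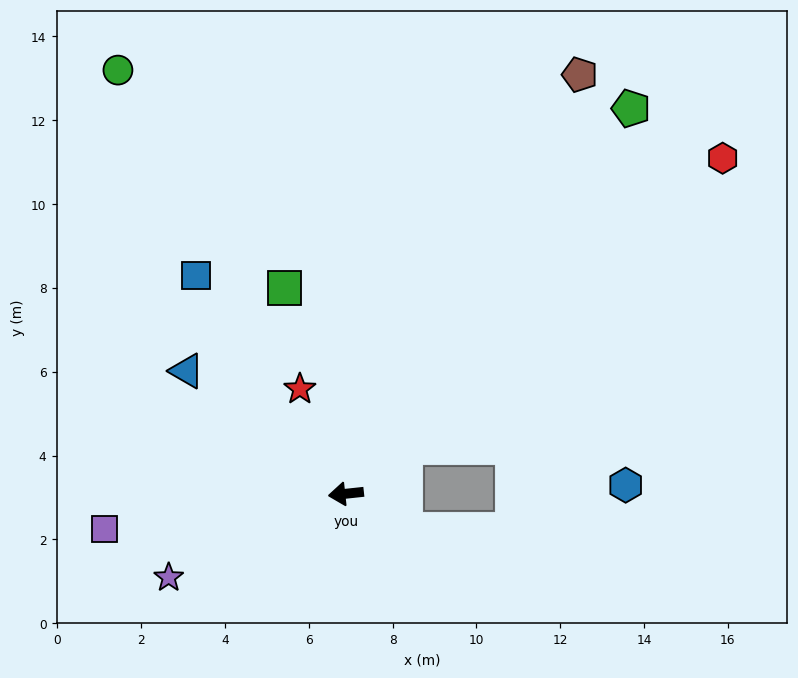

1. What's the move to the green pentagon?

turn right 133°, forward 11.4 m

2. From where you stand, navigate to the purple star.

turn left 19°, forward 4.7 m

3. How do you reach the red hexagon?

turn right 144°, forward 12.0 m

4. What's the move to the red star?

turn right 72°, forward 2.7 m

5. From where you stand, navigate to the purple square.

turn left 2°, forward 5.8 m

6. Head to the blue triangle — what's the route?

turn right 44°, forward 4.8 m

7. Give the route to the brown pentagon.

turn right 125°, forward 11.4 m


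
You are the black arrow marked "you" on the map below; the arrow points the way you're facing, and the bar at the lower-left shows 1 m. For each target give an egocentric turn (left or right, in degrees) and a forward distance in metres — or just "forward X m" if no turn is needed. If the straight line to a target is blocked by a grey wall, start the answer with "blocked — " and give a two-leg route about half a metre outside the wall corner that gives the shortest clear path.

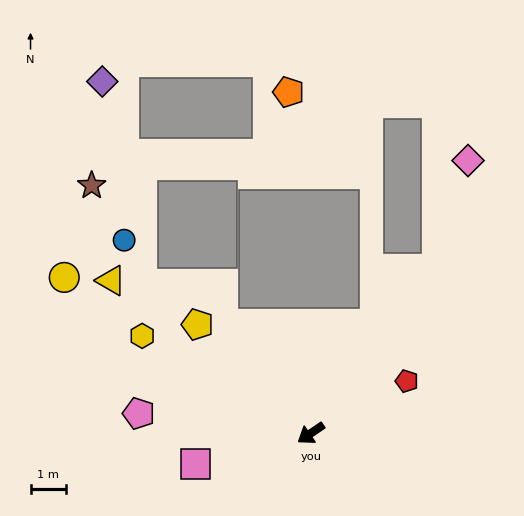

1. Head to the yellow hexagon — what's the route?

turn right 64°, forward 5.5 m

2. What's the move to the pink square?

turn right 19°, forward 3.3 m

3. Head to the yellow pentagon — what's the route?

turn right 78°, forward 4.4 m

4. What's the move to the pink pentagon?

turn right 41°, forward 4.9 m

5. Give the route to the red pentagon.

turn left 174°, forward 3.1 m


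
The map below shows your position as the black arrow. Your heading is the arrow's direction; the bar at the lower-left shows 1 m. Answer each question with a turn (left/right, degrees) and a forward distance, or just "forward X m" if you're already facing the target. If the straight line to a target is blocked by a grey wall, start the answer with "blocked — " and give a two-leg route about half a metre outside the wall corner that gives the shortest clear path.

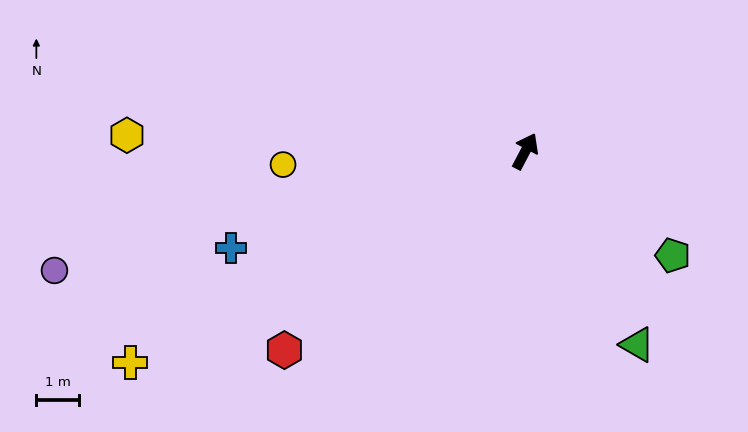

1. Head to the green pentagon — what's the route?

turn right 98°, forward 4.2 m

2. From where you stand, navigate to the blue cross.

turn left 136°, forward 7.2 m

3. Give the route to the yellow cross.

turn left 146°, forward 10.5 m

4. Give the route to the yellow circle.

turn left 121°, forward 5.7 m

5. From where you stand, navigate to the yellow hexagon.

turn left 115°, forward 9.3 m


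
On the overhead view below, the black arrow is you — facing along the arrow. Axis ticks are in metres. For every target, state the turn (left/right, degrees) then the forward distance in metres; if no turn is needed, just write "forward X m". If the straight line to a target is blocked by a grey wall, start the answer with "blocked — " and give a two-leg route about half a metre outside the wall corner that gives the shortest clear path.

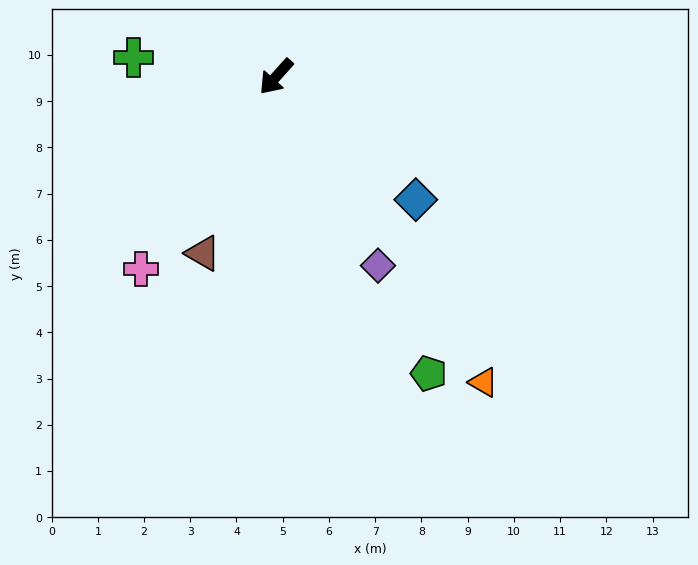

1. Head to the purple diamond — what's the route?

turn left 70°, forward 4.6 m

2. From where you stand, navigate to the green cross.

turn right 56°, forward 3.1 m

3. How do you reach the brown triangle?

turn left 19°, forward 4.1 m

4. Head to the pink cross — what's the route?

turn left 7°, forward 5.1 m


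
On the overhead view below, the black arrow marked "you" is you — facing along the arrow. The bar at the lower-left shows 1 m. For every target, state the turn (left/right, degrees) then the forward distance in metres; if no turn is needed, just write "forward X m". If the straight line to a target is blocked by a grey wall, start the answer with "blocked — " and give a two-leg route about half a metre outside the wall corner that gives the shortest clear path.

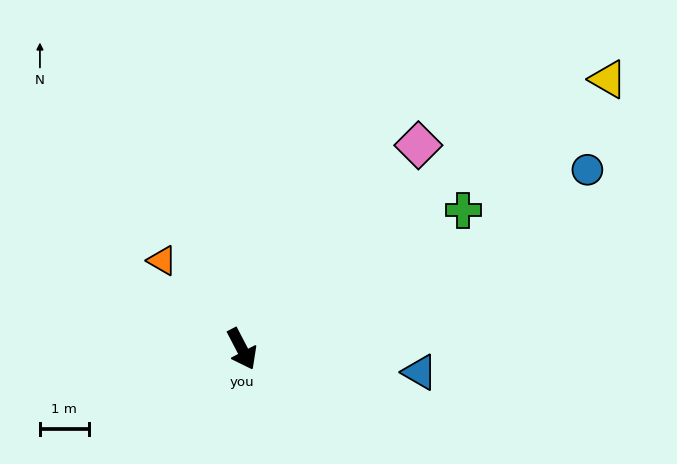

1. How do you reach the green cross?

turn left 95°, forward 5.4 m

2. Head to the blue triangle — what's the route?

turn left 55°, forward 3.7 m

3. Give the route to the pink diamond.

turn left 112°, forward 5.5 m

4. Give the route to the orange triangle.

turn right 165°, forward 2.4 m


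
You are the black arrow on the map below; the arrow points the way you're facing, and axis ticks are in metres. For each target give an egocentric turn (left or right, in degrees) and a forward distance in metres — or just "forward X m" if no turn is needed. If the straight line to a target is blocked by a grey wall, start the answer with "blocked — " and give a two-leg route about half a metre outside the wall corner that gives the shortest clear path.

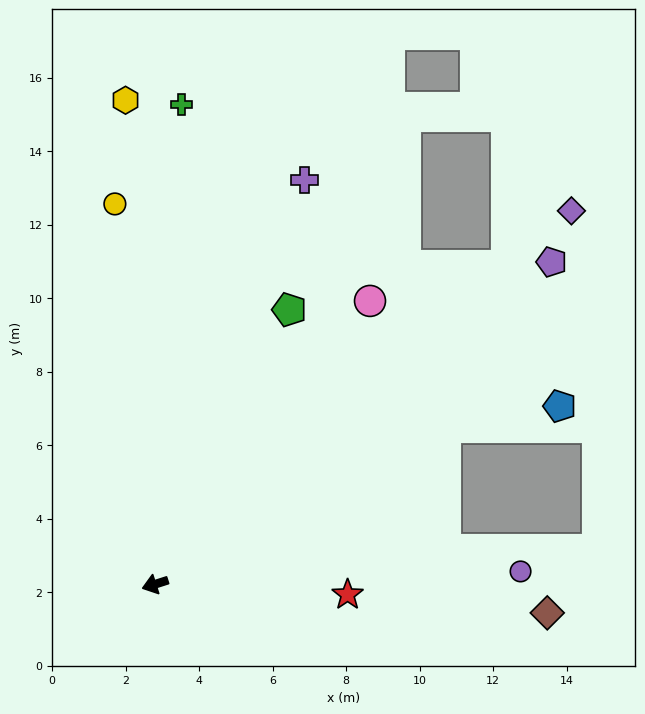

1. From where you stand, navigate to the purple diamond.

turn right 156°, forward 15.2 m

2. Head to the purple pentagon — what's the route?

turn right 159°, forward 13.9 m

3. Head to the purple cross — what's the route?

turn right 128°, forward 11.7 m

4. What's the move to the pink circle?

turn right 145°, forward 9.7 m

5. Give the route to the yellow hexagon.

turn right 104°, forward 13.2 m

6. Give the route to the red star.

turn left 159°, forward 5.2 m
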